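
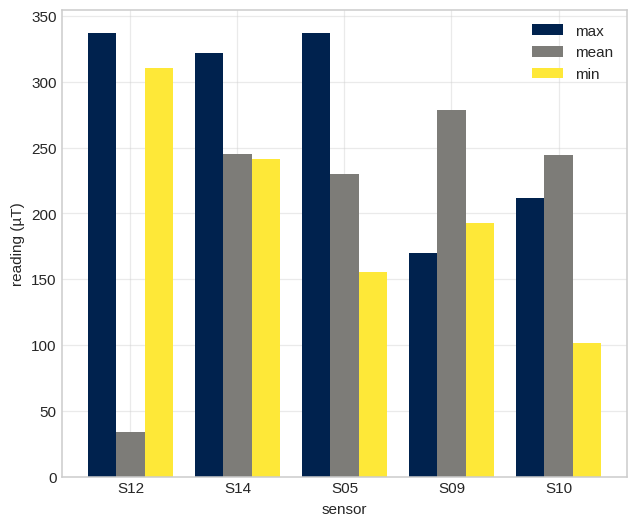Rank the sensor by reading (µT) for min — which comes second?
S14

Top 3 for min: S12 ≈ 300, S14 ≈ 250, S09 ≈ 200.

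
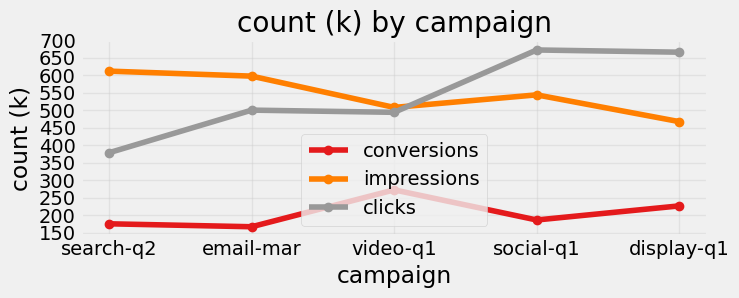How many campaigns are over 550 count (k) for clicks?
Above 550: social-q1, display-q1.

2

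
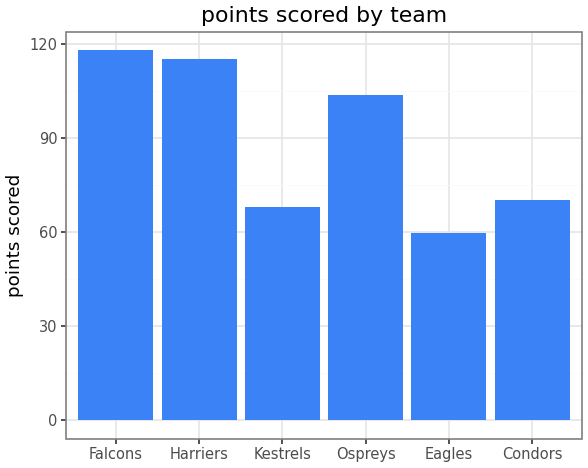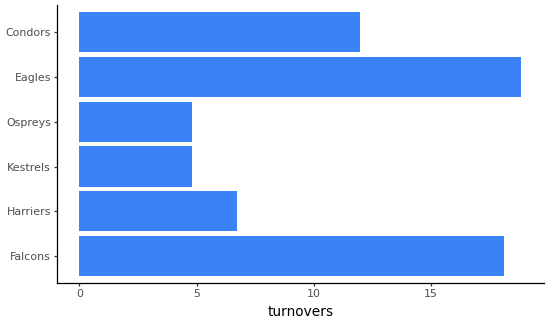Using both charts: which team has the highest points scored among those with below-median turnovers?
Chart 2 median turnovers ≈ 10; below-median teams: Harriers, Kestrels, Ospreys. Among those, Harriers has the highest points scored (≈ 120).

Harriers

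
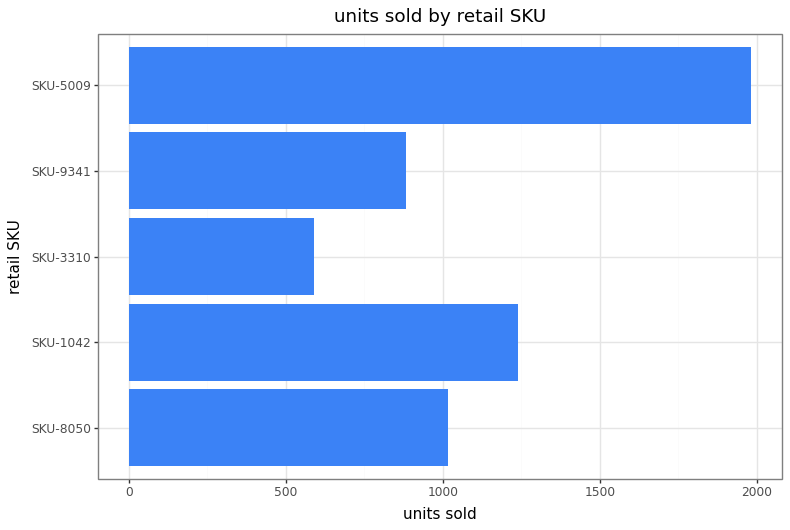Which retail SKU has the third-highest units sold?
Top 4: SKU-5009 ≈ 2000, SKU-1042 ≈ 1200, SKU-8050 ≈ 1000, SKU-9341 ≈ 800.

SKU-8050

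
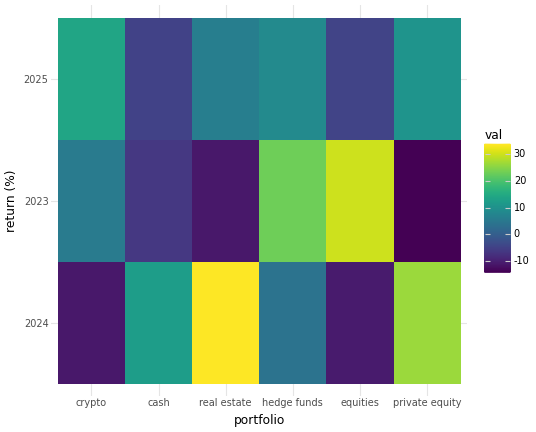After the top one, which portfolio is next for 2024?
private equity

Top 3 for 2024: real estate ≈ 35, private equity ≈ 25, cash ≈ 10.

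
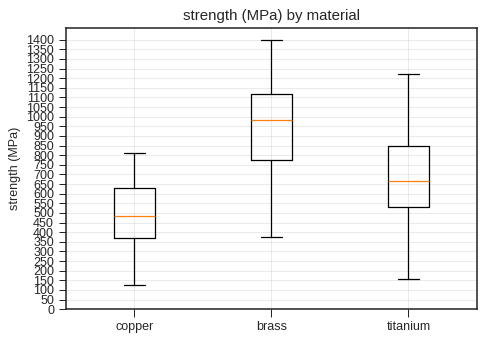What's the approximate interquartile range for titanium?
Q3 ≈ 850, Q1 ≈ 550; IQR ≈ 300.

≈ 300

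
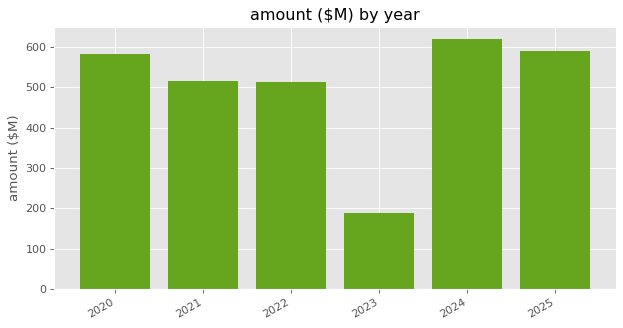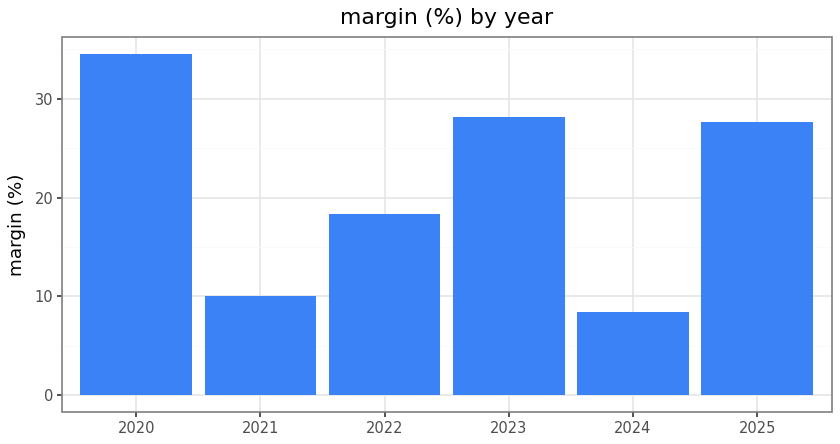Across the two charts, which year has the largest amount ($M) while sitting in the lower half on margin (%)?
2024

Chart 2 median margin (%) ≈ 25; below-median years: 2021, 2022, 2024. Among those, 2024 has the highest amount ($M) (≈ 600).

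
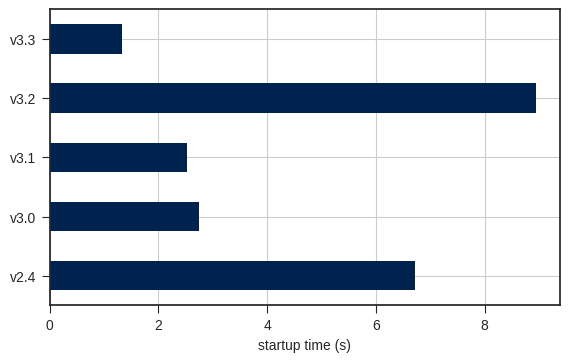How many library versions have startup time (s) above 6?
Above 6: v2.4, v3.2.

2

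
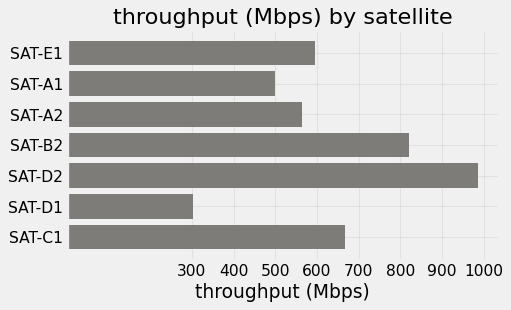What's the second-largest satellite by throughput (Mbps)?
Top 3: SAT-D2 ≈ 1000, SAT-B2 ≈ 800, SAT-C1 ≈ 700.

SAT-B2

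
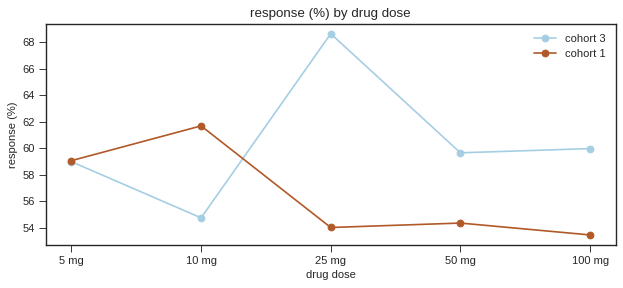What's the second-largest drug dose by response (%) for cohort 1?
Top 3 for cohort 1: 10 mg ≈ 62, 5 mg ≈ 60, 50 mg ≈ 54.

5 mg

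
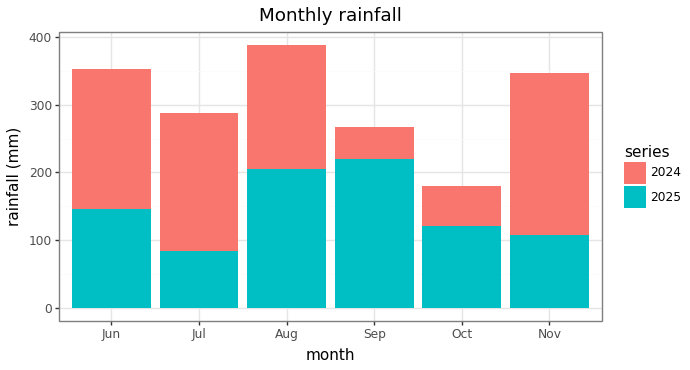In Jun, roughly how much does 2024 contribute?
≈ 200

2024 top ≈ 350, bottom ≈ 150; segment ≈ 200.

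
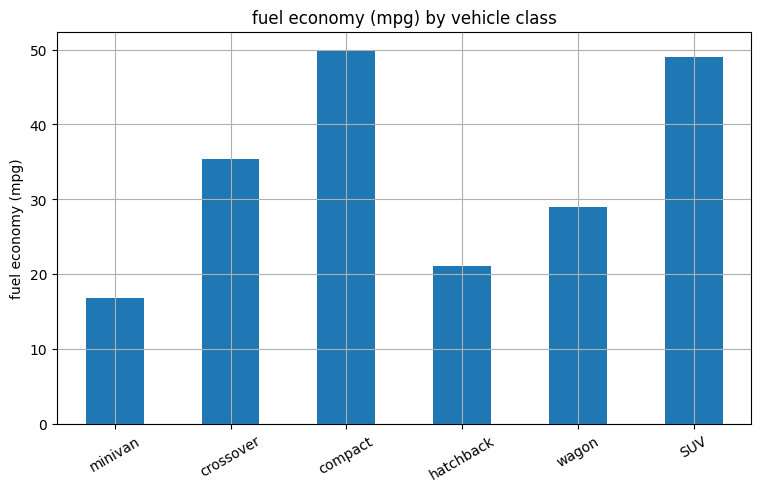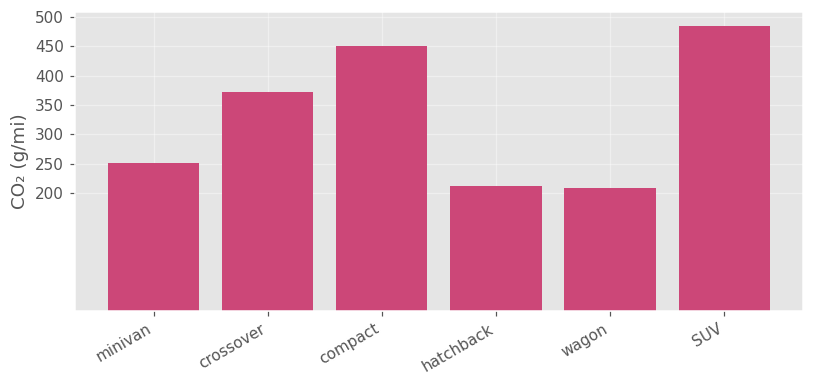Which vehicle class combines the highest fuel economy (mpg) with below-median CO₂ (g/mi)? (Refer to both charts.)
Chart 2 median CO₂ (g/mi) ≈ 300; below-median vehicle classes: minivan, hatchback, wagon. Among those, wagon has the highest fuel economy (mpg) (≈ 30).

wagon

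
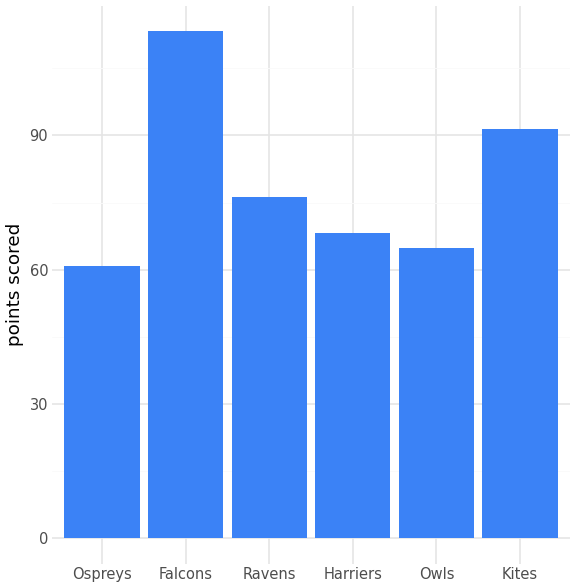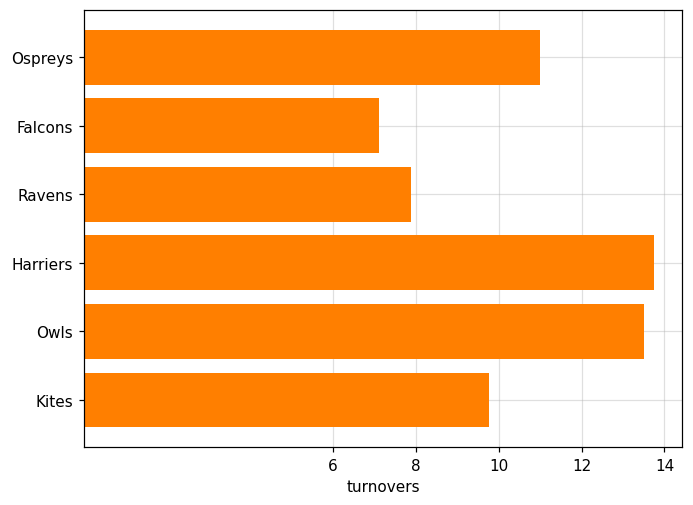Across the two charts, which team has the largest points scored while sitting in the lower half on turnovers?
Falcons

Chart 2 median turnovers ≈ 10; below-median teams: Falcons, Ravens, Kites. Among those, Falcons has the highest points scored (≈ 120).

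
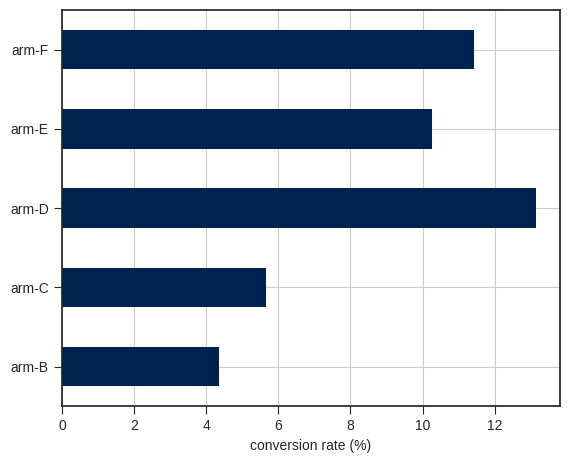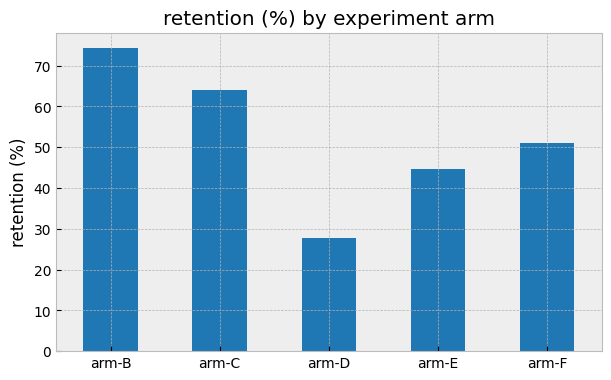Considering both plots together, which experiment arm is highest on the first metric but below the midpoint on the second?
arm-D

Chart 2 median retention (%) ≈ 50; below-median experiment arms: arm-D, arm-E. Among those, arm-D has the highest conversion rate (%) (≈ 14).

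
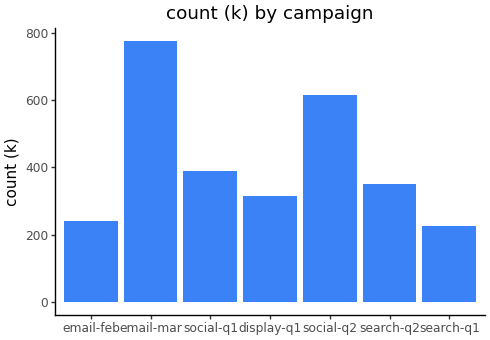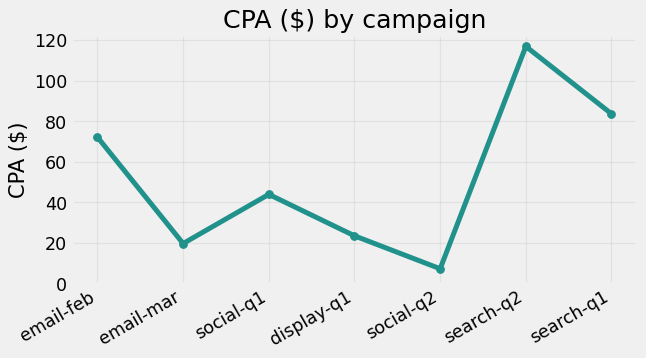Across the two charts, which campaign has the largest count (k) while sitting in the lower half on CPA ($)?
email-mar

Chart 2 median CPA ($) ≈ 40; below-median campaigns: email-mar, display-q1, social-q2. Among those, email-mar has the highest count (k) (≈ 800).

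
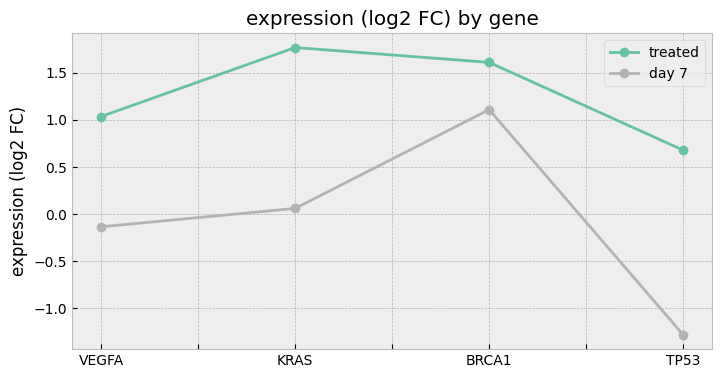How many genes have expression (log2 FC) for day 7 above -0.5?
3

Above -0.5: VEGFA, KRAS, BRCA1.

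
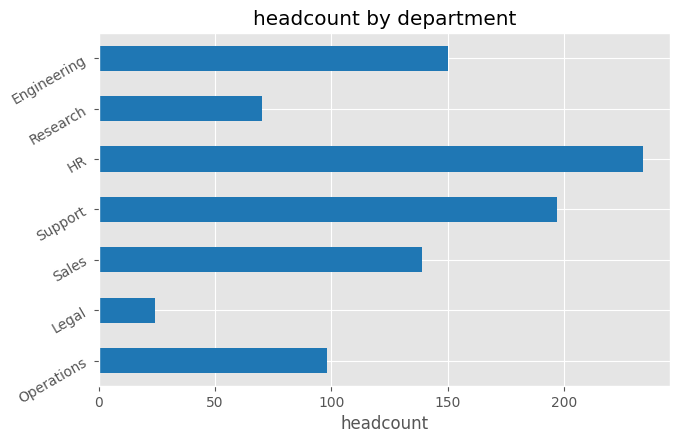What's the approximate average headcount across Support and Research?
≈ 140

(200 + 80) / 2 ≈ 140.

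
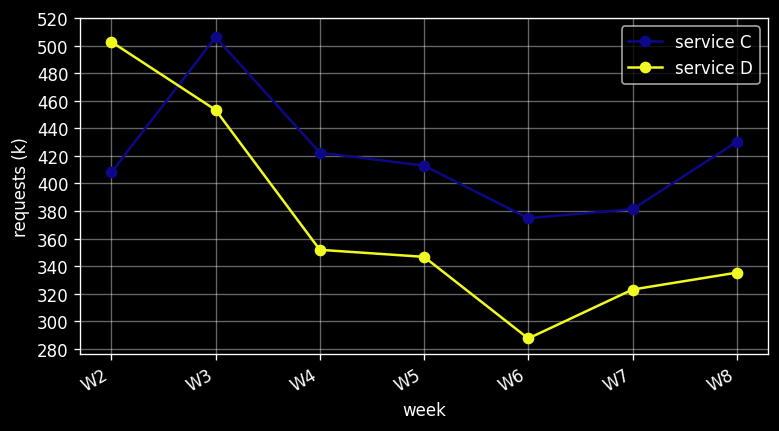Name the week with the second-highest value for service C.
Top 3 for service C: W3 ≈ 500, W8 ≈ 440, W4 ≈ 420.

W8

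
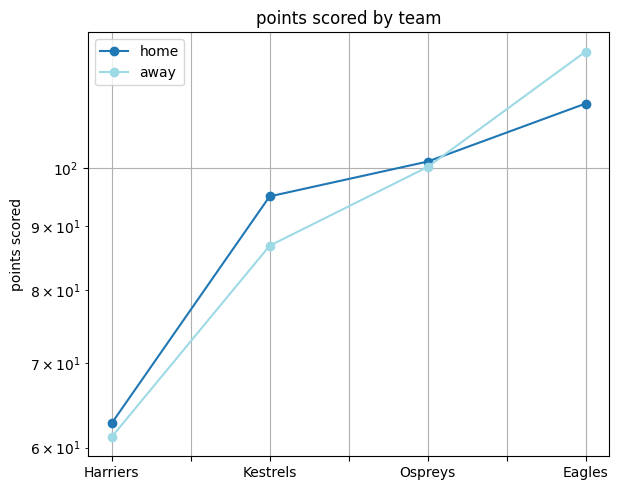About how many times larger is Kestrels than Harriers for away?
≈ 1.5×

Kestrels ≈ 90, Harriers ≈ 60; 90/60 ≈ 1.5.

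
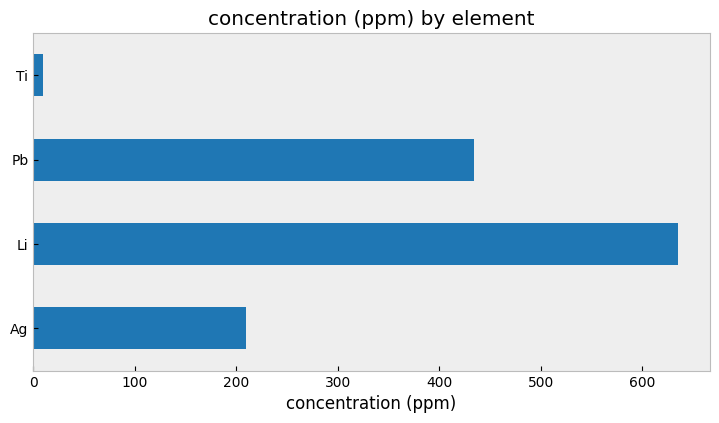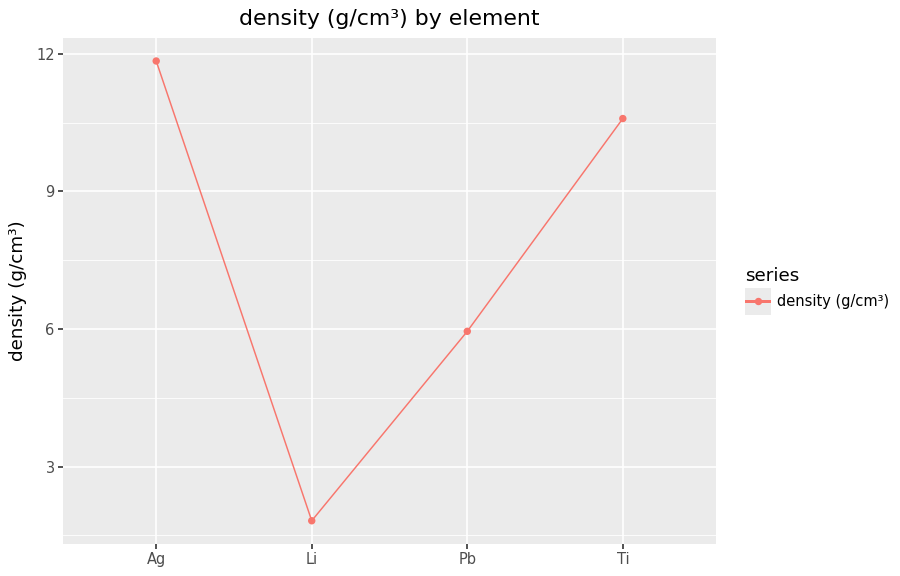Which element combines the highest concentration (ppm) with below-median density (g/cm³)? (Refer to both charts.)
Li

Chart 2 median density (g/cm³) ≈ 8; below-median elements: Li, Pb. Among those, Li has the highest concentration (ppm) (≈ 600).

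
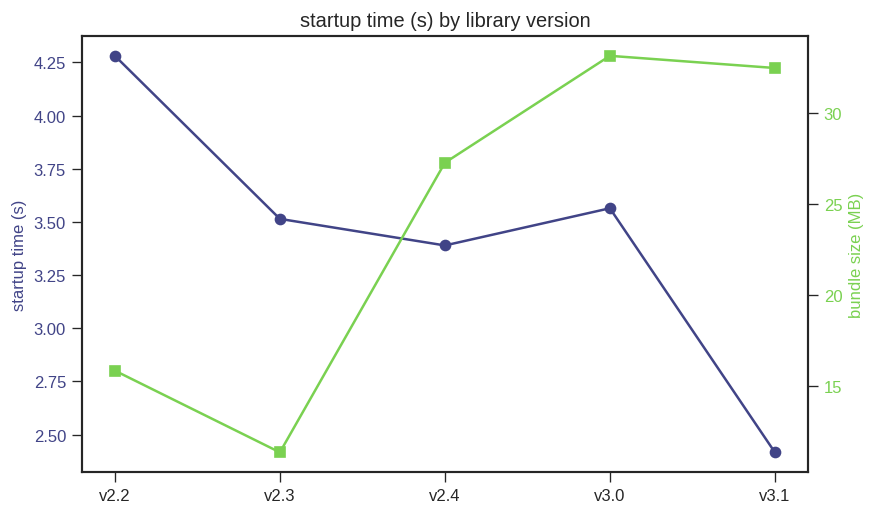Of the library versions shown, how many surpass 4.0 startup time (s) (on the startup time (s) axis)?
1

Above 4.0: v2.2.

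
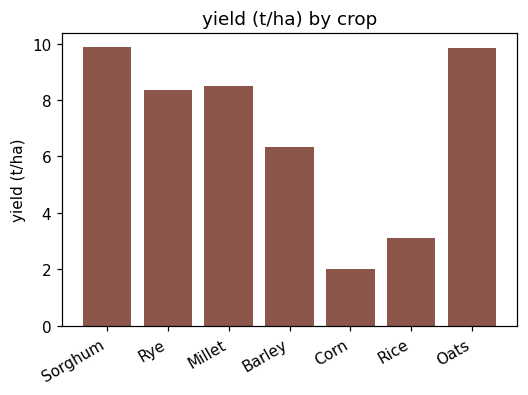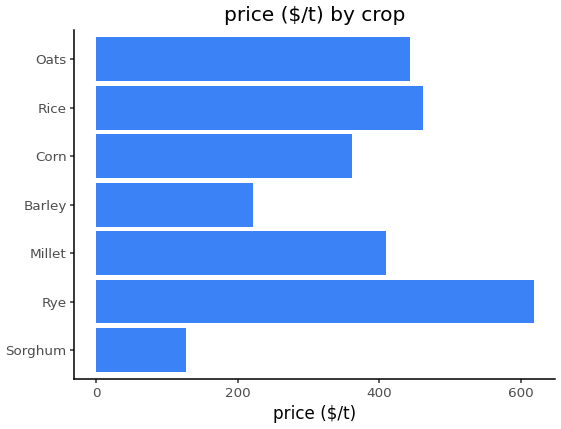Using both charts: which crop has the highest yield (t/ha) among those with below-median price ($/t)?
Chart 2 median price ($/t) ≈ 400; below-median crops: Sorghum, Barley, Corn. Among those, Sorghum has the highest yield (t/ha) (≈ 10).

Sorghum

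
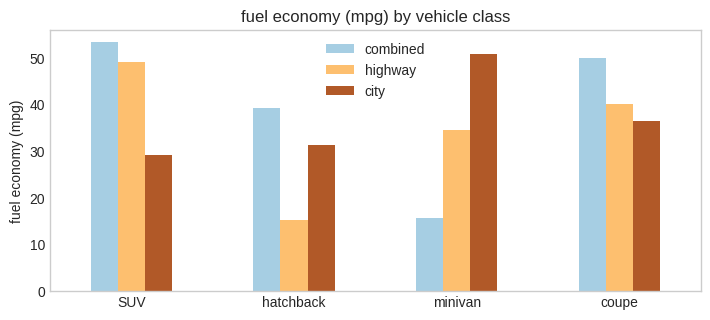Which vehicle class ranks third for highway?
Top 4 for highway: SUV ≈ 50, coupe ≈ 40, minivan ≈ 35, hatchback ≈ 15.

minivan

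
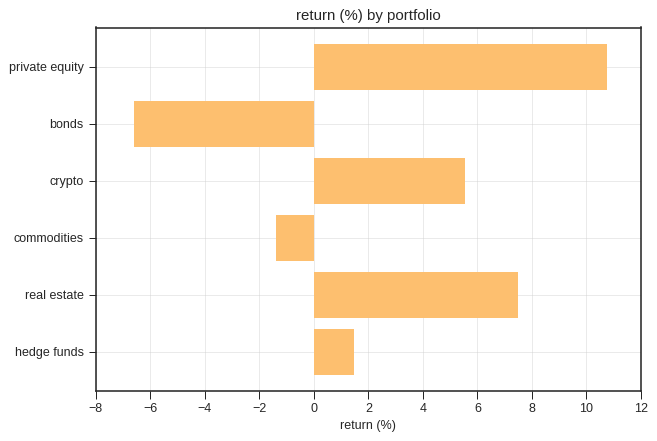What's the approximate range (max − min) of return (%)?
Max private equity ≈ 10, min bonds ≈ -6; range ≈ 16.

≈ 16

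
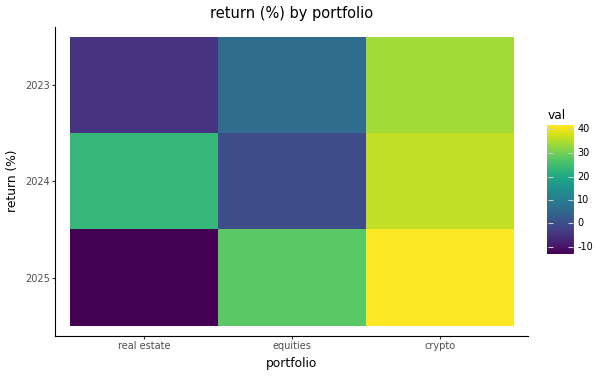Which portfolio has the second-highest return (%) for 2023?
Top 3 for 2023: crypto ≈ 35, equities ≈ 5, real estate ≈ -5.

equities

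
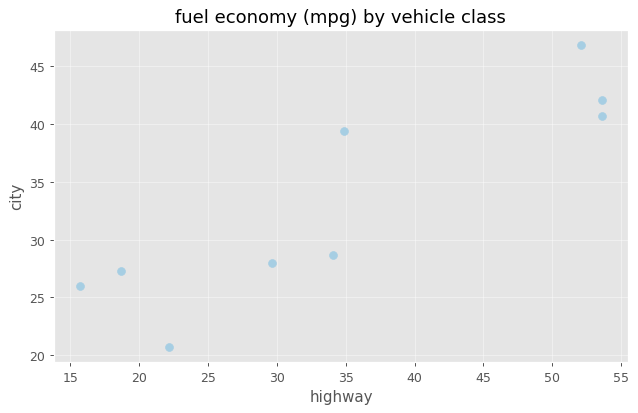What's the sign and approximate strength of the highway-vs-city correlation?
positive, strong

Points are positively correlated; strong (|r| ≈ 0.9).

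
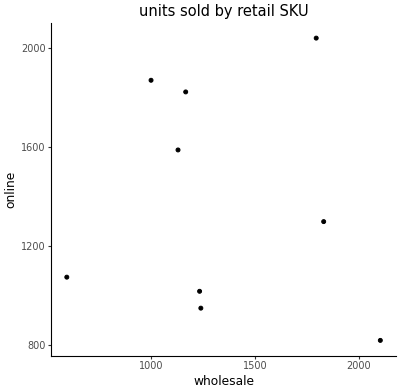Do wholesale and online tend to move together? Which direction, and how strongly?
Points are roughly uncorrelated; weak (|r| ≈ 0.1).

no clear correlation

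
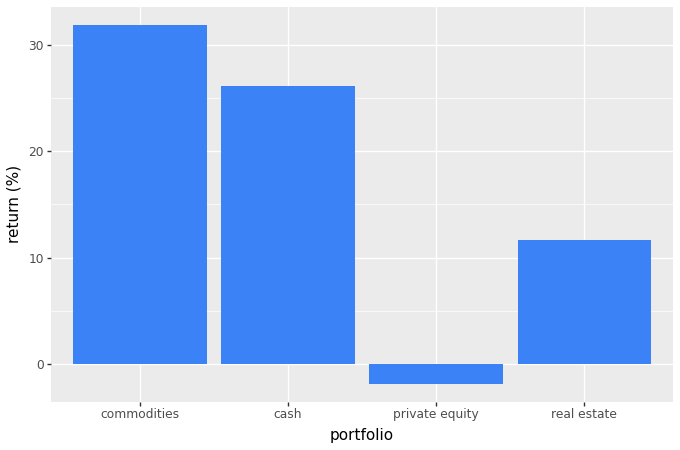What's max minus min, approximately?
≈ 30

Max commodities ≈ 30, min private equity ≈ 0; range ≈ 30.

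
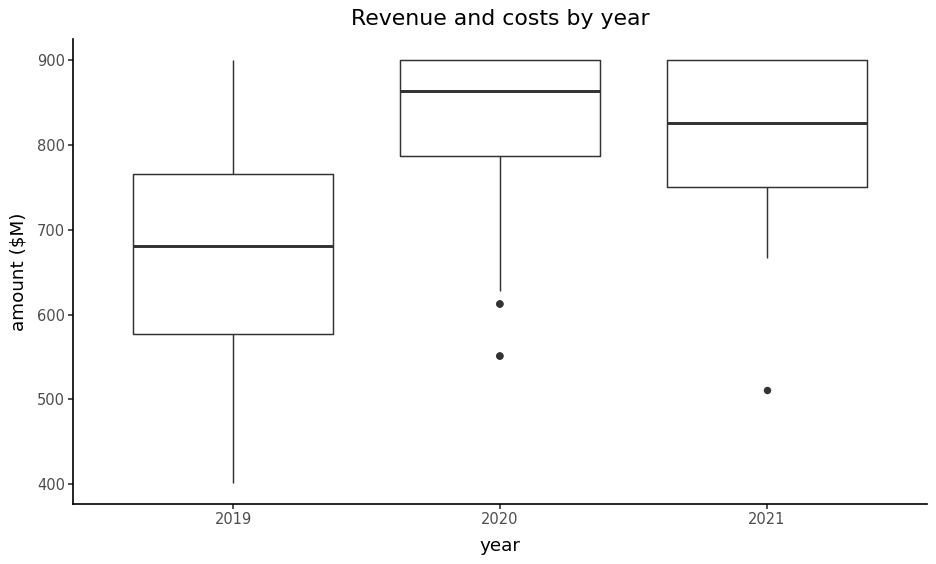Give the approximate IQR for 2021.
Q3 ≈ 900, Q1 ≈ 760; IQR ≈ 140.

≈ 140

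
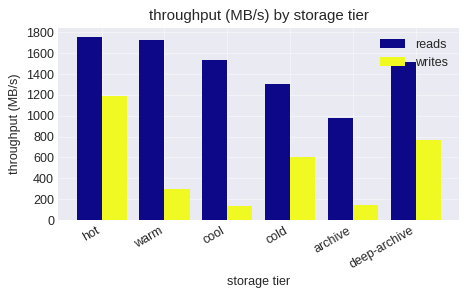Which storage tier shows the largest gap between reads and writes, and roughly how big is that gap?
warm: reads ≈ 1800, writes ≈ 200 → gap ≈ 1600. Next-largest (cool) is only ≈ 1400.

warm, ≈ 1600 MB/s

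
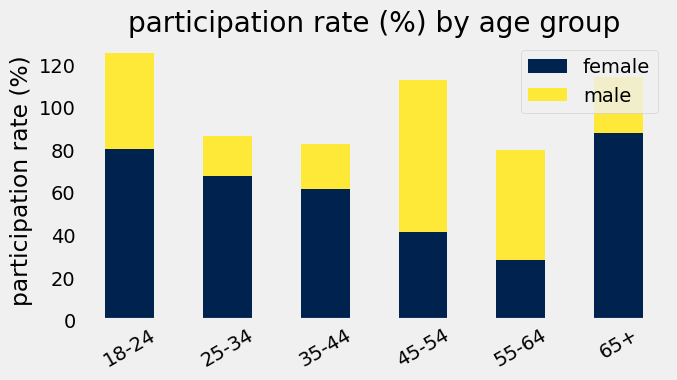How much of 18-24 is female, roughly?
female top ≈ 80, bottom ≈ 0; segment ≈ 80.

≈ 80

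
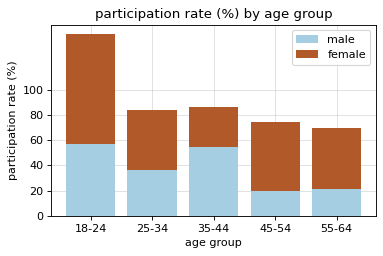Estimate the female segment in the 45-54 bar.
≈ 60

female top ≈ 80, bottom ≈ 20; segment ≈ 60.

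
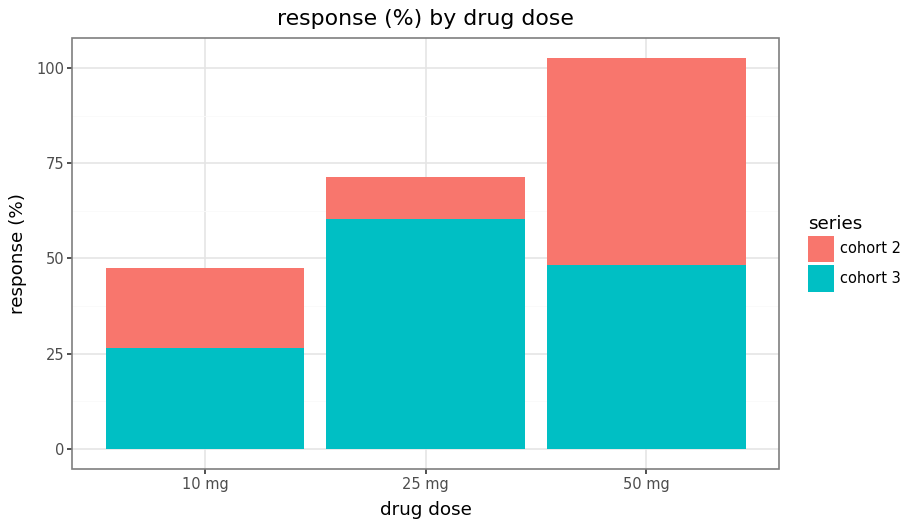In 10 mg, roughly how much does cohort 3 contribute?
cohort 3 top ≈ 30, bottom ≈ 0; segment ≈ 30.

≈ 30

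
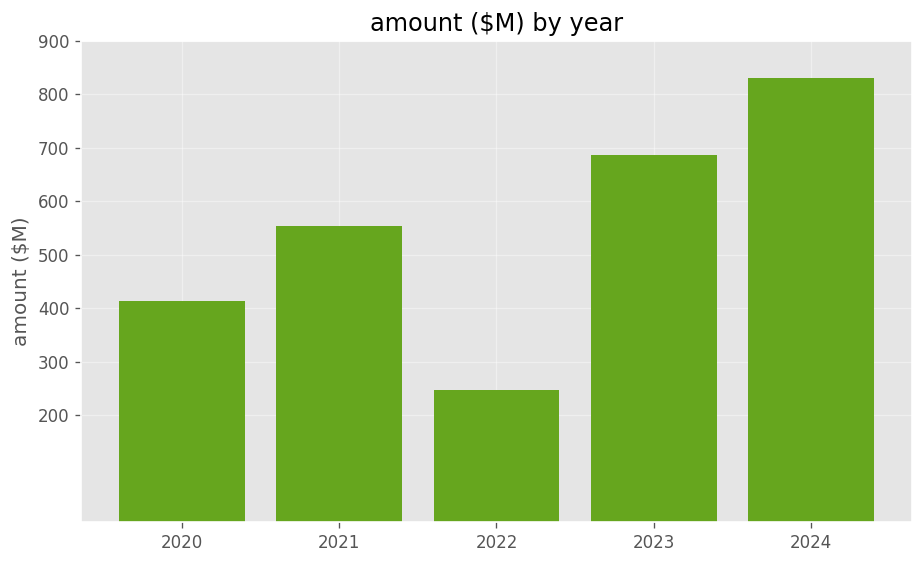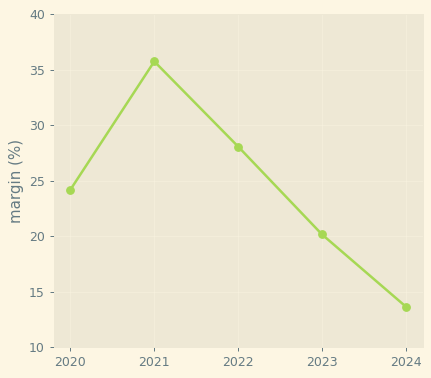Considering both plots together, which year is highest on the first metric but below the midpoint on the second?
2024

Chart 2 median margin (%) ≈ 25; below-median years: 2023, 2024. Among those, 2024 has the highest amount ($M) (≈ 800).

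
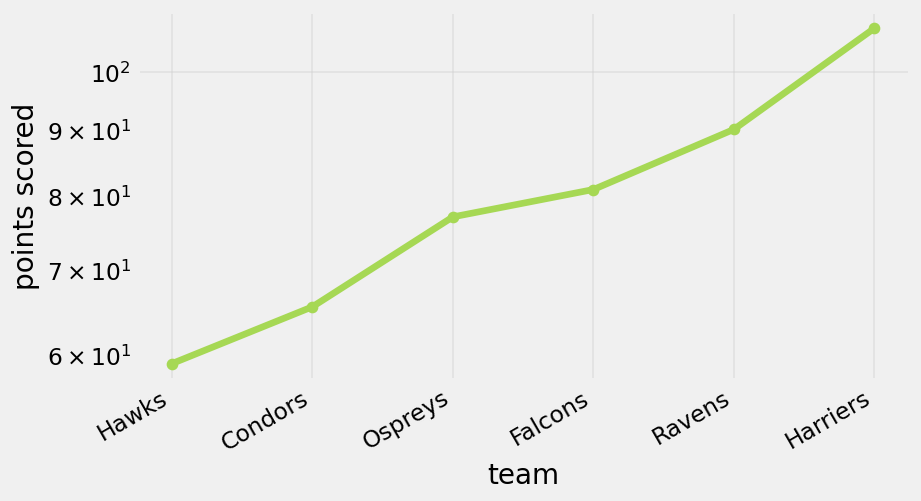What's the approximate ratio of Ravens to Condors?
Ravens ≈ 90, Condors ≈ 65; 90/65 ≈ 1.38.

≈ 1.38×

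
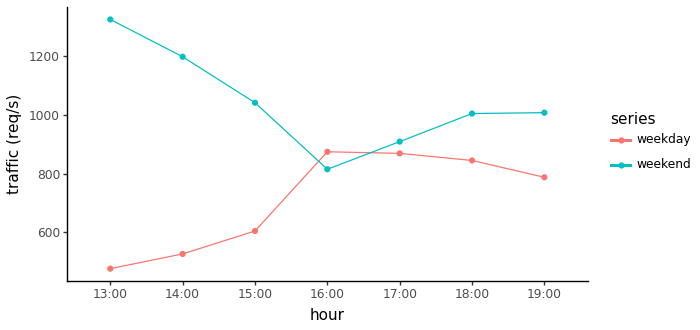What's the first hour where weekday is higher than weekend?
15:00: weekday ≈ 600 vs weekend ≈ 1000 (not yet); 16:00: weekday ≈ 900 vs weekend ≈ 800 (first crossover).

16:00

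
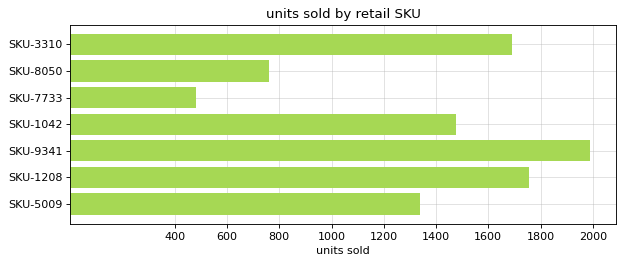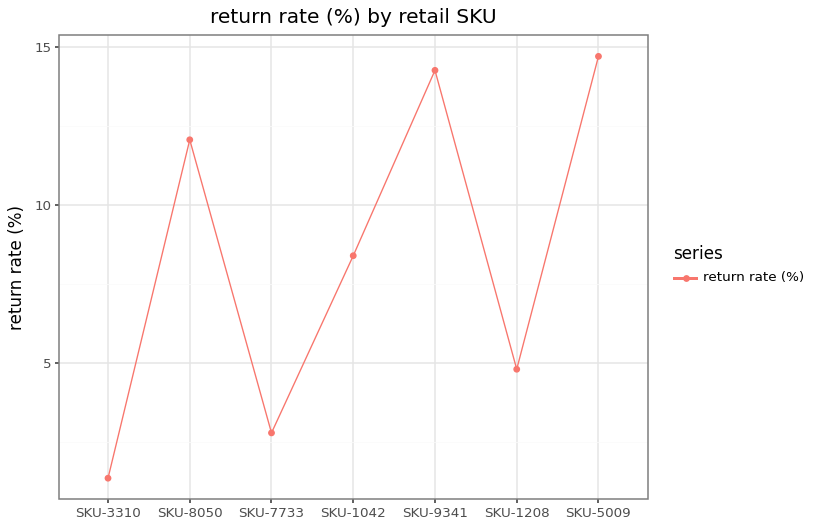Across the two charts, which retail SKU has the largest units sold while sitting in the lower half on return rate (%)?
SKU-1208

Chart 2 median return rate (%) ≈ 8; below-median retail SKUs: SKU-3310, SKU-7733, SKU-1208. Among those, SKU-1208 has the highest units sold (≈ 1800).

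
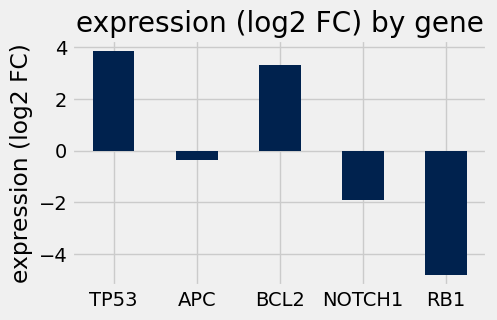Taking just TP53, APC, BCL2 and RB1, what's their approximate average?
(4 + 0 + 3 + -5) / 4 ≈ 0.

≈ 0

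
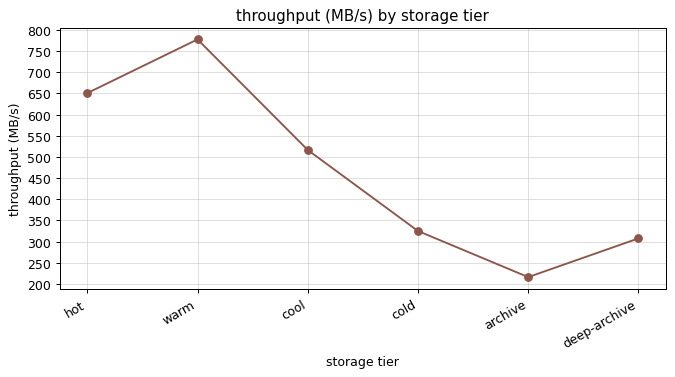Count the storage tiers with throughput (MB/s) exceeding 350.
Above 350: hot, warm, cool.

3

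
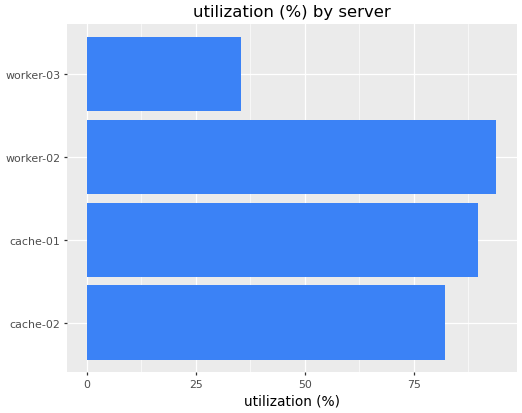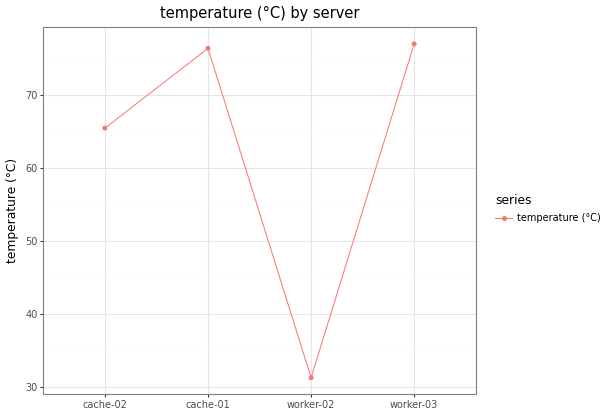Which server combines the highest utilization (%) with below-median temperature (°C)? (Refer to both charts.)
worker-02

Chart 2 median temperature (°C) ≈ 70; below-median servers: cache-02, worker-02. Among those, worker-02 has the highest utilization (%) (≈ 90).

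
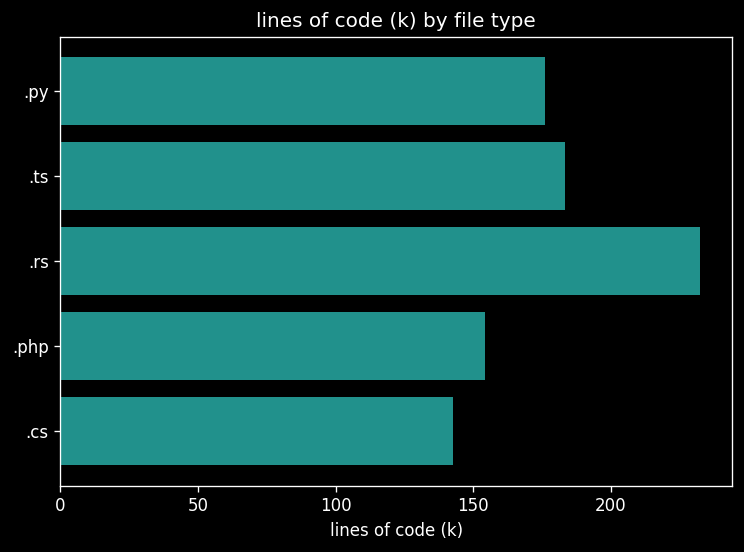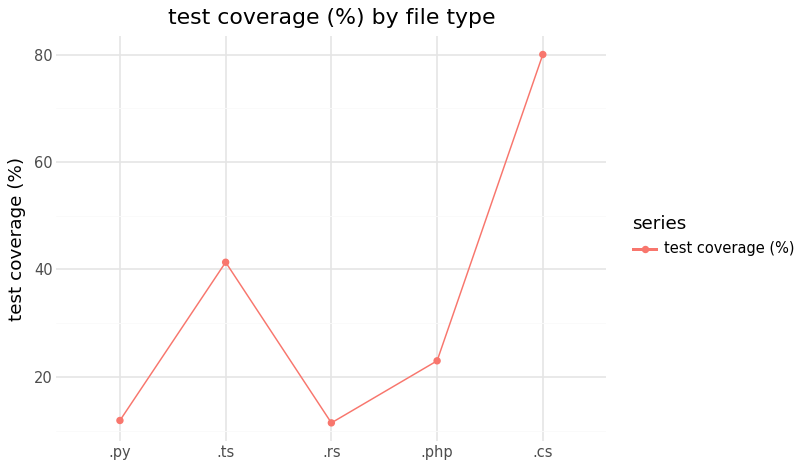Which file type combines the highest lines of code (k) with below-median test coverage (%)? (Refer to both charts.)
.rs

Chart 2 median test coverage (%) ≈ 20; below-median file types: .py, .rs. Among those, .rs has the highest lines of code (k) (≈ 225).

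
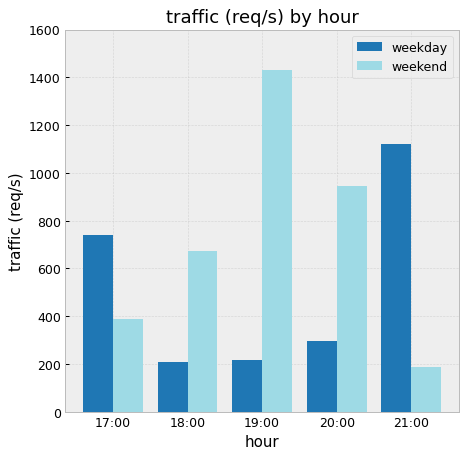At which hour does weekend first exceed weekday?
17:00: weekend ≈ 400 vs weekday ≈ 800 (not yet); 18:00: weekend ≈ 600 vs weekday ≈ 200 (first crossover).

18:00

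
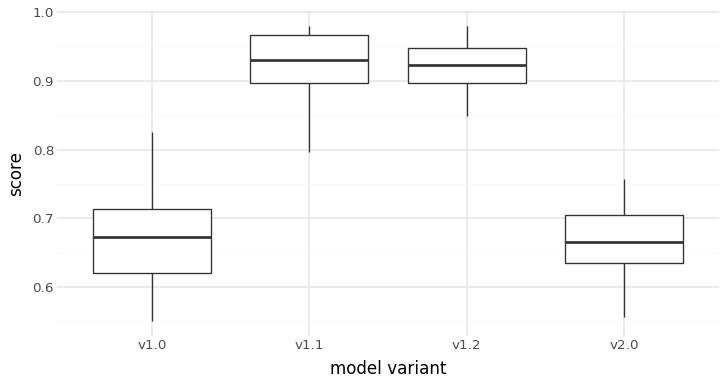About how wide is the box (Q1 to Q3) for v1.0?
Q3 ≈ 0.70, Q1 ≈ 0.60; IQR ≈ 0.10.

≈ 0.10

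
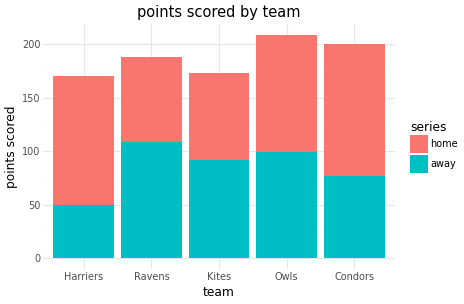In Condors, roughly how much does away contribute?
≈ 80

away top ≈ 80, bottom ≈ 0; segment ≈ 80.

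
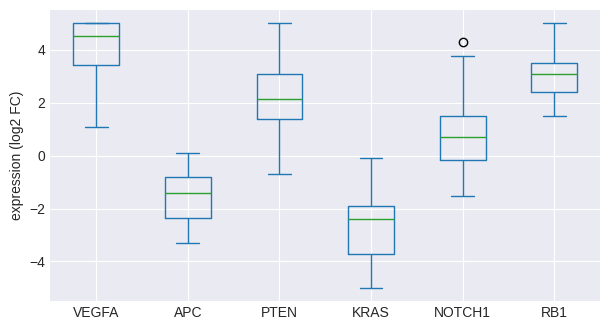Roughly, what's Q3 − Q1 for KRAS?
Q3 ≈ -2, Q1 ≈ -4; IQR ≈ 2.

≈ 2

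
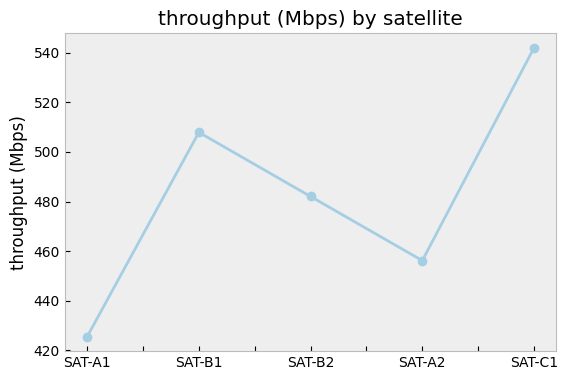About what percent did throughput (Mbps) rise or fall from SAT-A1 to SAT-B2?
SAT-A1 ≈ 430, SAT-B2 ≈ 480; (480 − 430) / 430 ≈ +11.6%.

≈ +11.6%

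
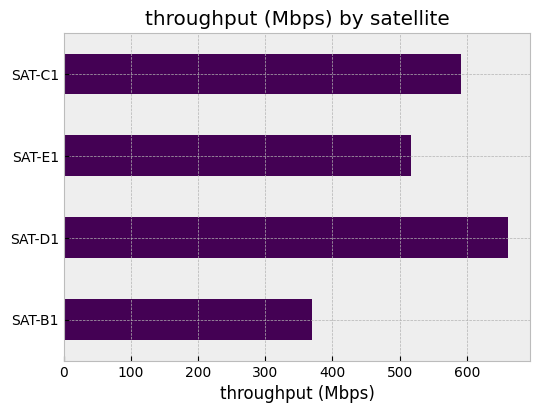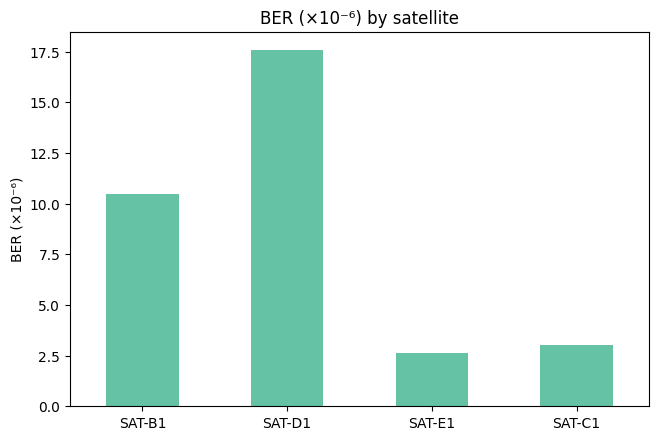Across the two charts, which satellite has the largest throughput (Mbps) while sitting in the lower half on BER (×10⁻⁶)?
Chart 2 median BER (×10⁻⁶) ≈ 6; below-median satellites: SAT-E1, SAT-C1. Among those, SAT-C1 has the highest throughput (Mbps) (≈ 600).

SAT-C1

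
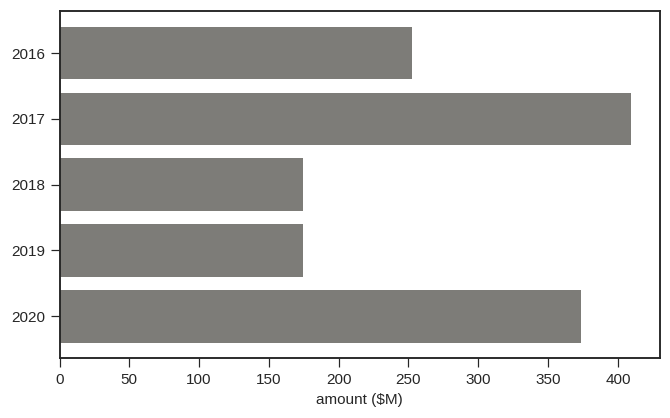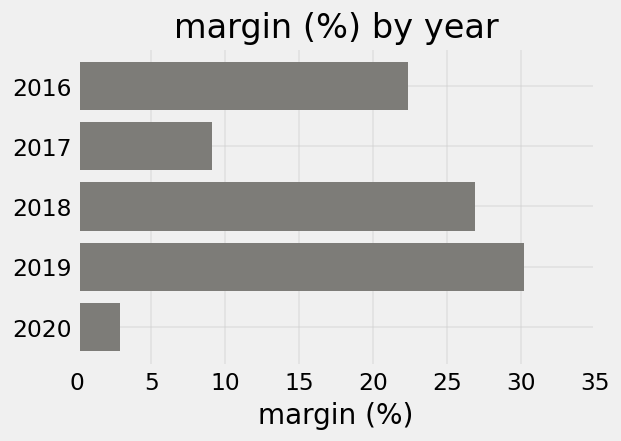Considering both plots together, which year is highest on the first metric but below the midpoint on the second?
2017

Chart 2 median margin (%) ≈ 20; below-median years: 2017, 2020. Among those, 2017 has the highest amount ($M) (≈ 400).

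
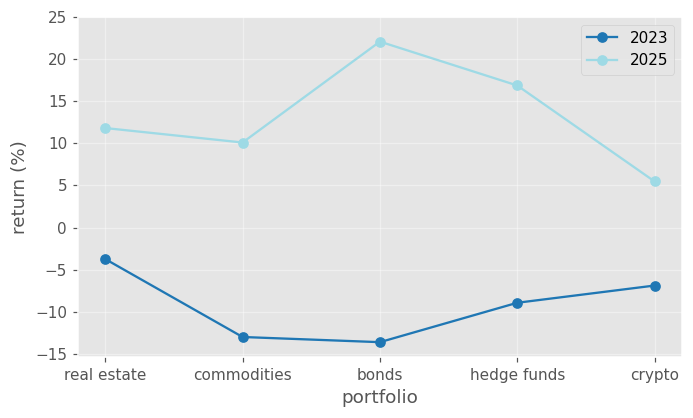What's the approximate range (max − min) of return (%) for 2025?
Max bonds ≈ 20, min crypto ≈ 5; range ≈ 15.

≈ 15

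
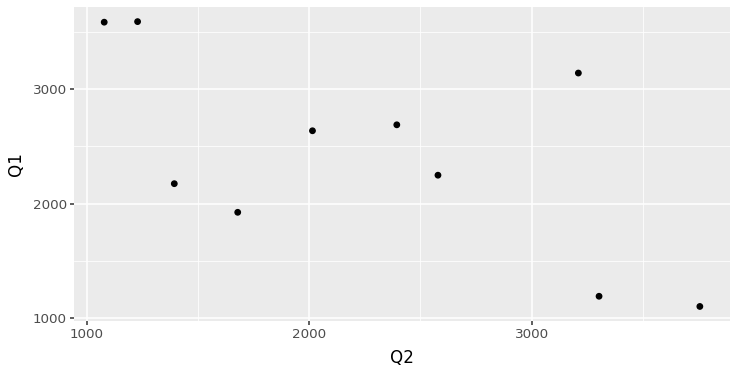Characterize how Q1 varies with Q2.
Points are negatively correlated; moderate (|r| ≈ 0.6).

negative, moderate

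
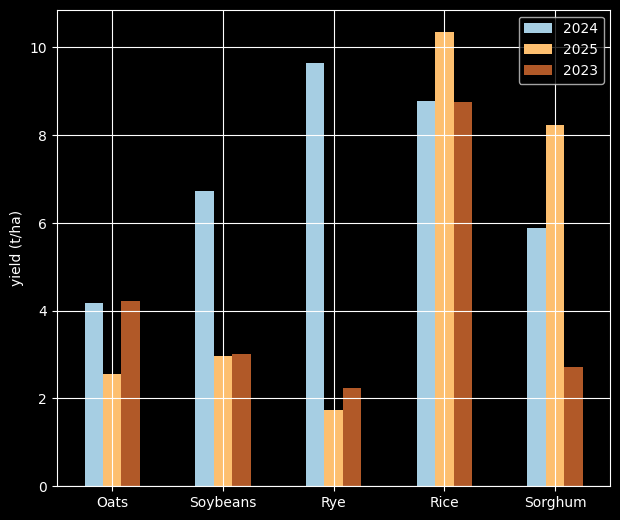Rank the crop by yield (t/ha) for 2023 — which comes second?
Oats

Top 3 for 2023: Rice ≈ 9, Oats ≈ 4, Soybeans ≈ 3.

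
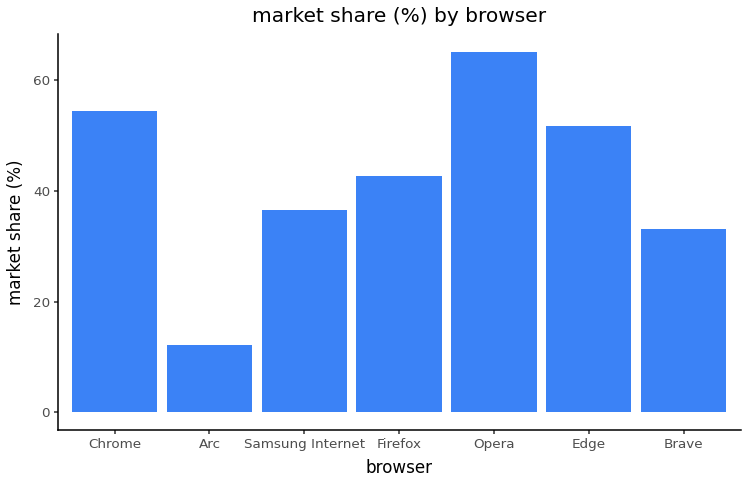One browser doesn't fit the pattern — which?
Arc

Arc ≈ 10; the rest sit between ≈ 30 and ≈ 60.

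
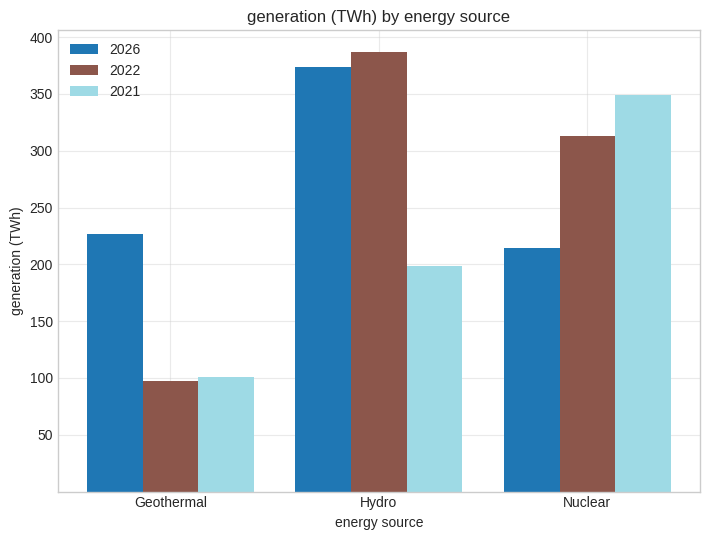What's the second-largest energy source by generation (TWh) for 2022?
Nuclear

Top 3 for 2022: Hydro ≈ 400, Nuclear ≈ 300, Geothermal ≈ 100.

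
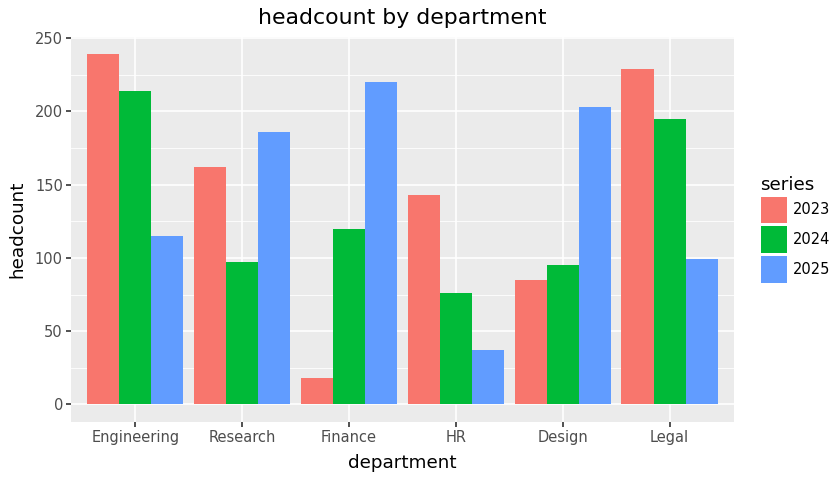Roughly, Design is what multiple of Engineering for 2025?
Design ≈ 200, Engineering ≈ 120; 200/120 ≈ 1.67.

≈ 1.67×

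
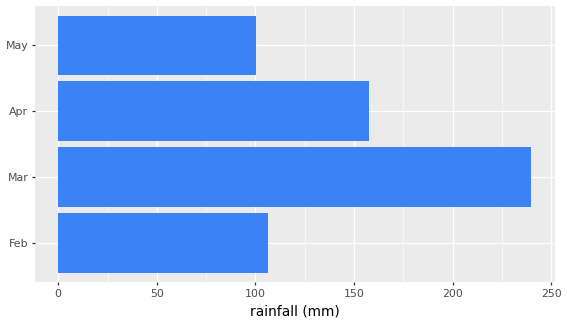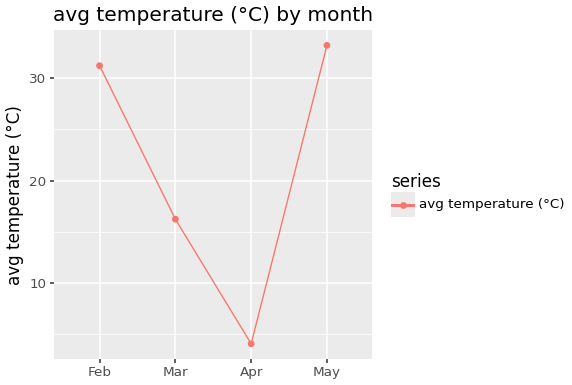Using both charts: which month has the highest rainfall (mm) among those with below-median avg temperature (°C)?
Mar

Chart 2 median avg temperature (°C) ≈ 25; below-median months: Mar, Apr. Among those, Mar has the highest rainfall (mm) (≈ 250).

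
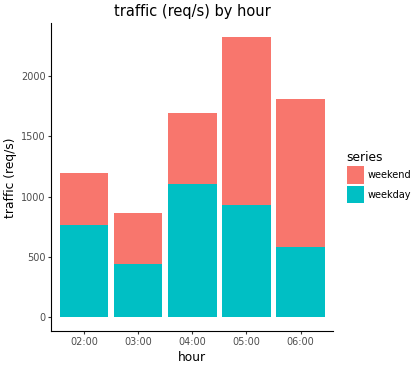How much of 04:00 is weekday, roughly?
weekday top ≈ 1200, bottom ≈ 0; segment ≈ 1200.

≈ 1200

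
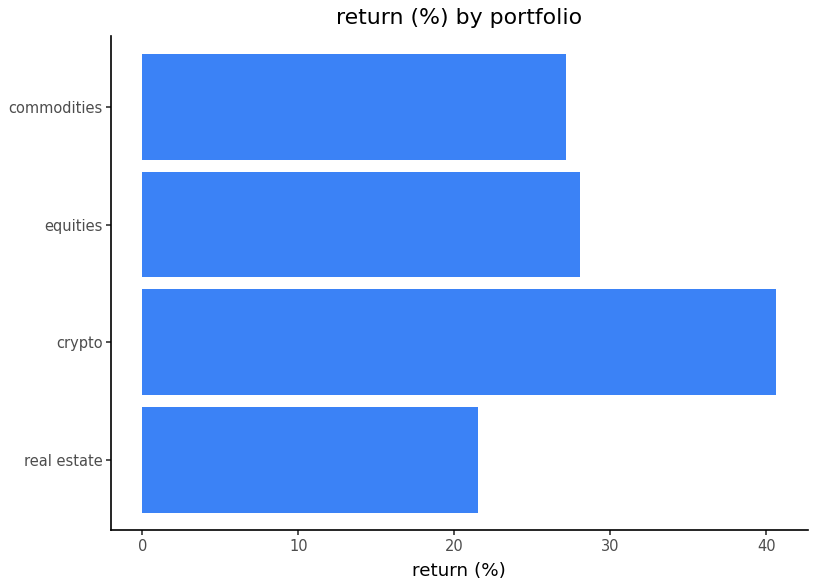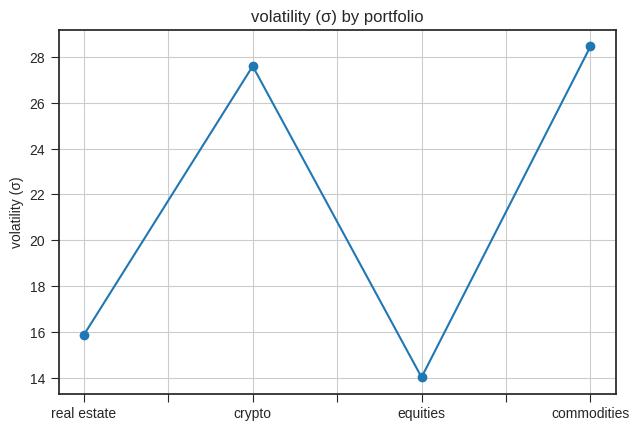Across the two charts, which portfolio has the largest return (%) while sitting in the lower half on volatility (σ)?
Chart 2 median volatility (σ) ≈ 20; below-median portfolios: real estate, equities. Among those, equities has the highest return (%) (≈ 30).

equities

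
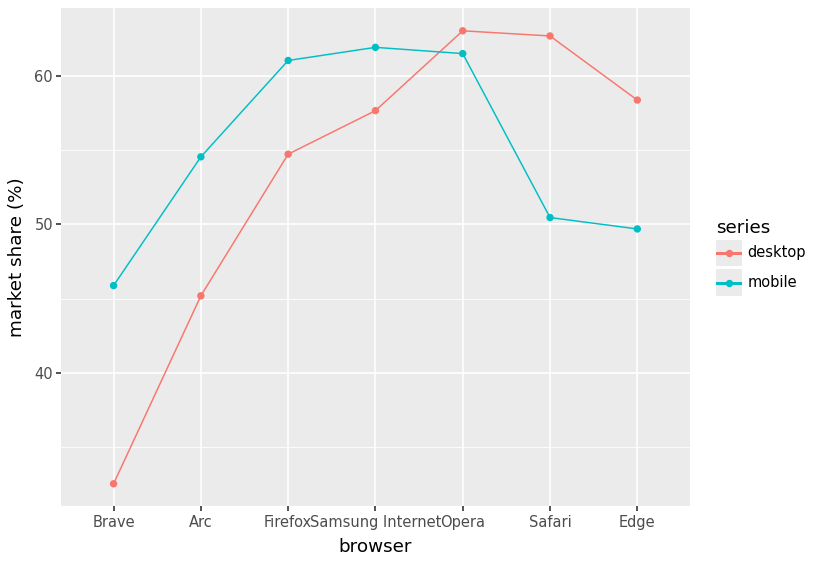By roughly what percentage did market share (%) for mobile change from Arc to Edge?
Arc ≈ 55, Edge ≈ 50; (50 − 55) / 55 ≈ -9.1%.

≈ -9.1%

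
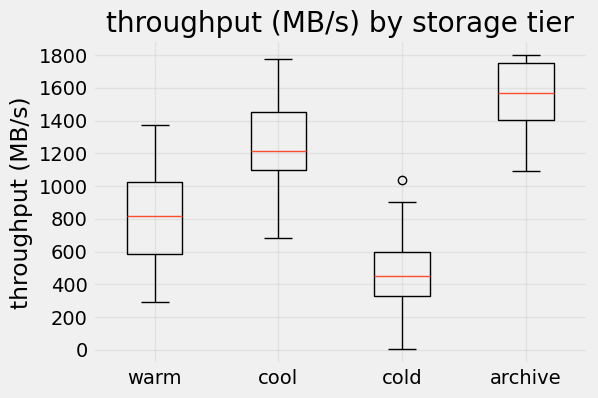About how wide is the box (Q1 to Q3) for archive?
Q3 ≈ 1800, Q1 ≈ 1400; IQR ≈ 400.

≈ 400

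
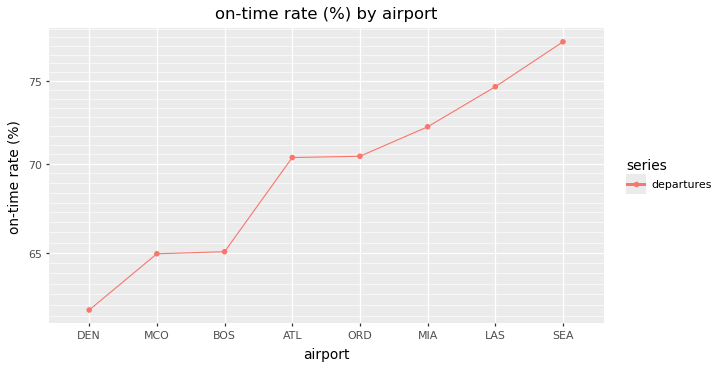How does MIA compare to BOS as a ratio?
MIA ≈ 72, BOS ≈ 66; 72/66 ≈ 1.09.

≈ 1.09×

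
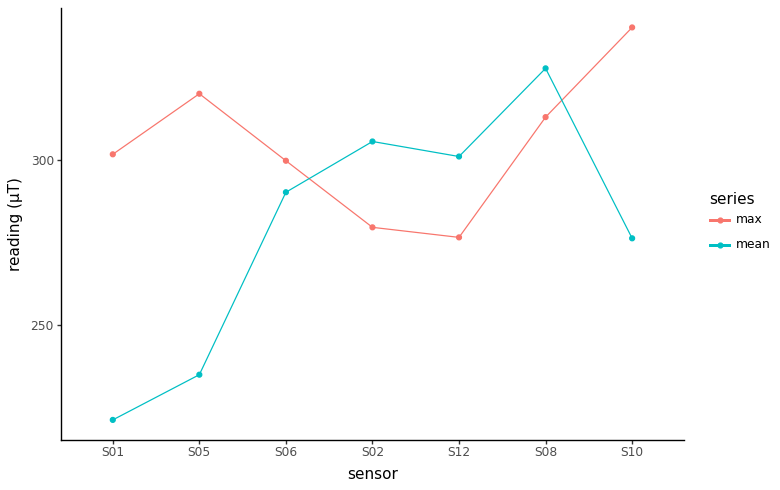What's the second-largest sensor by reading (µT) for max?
S05

Top 3 for max: S10 ≈ 340, S05 ≈ 320, S08 ≈ 310.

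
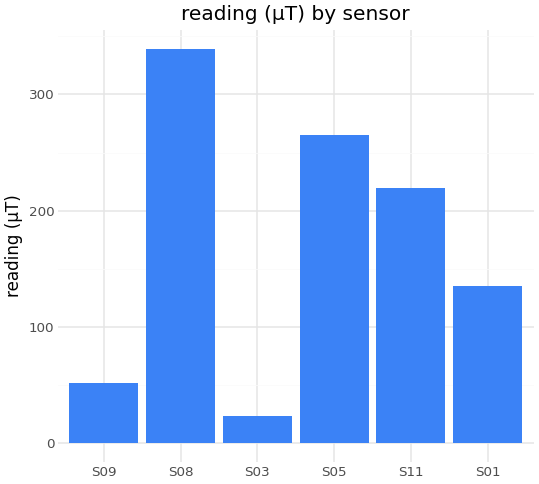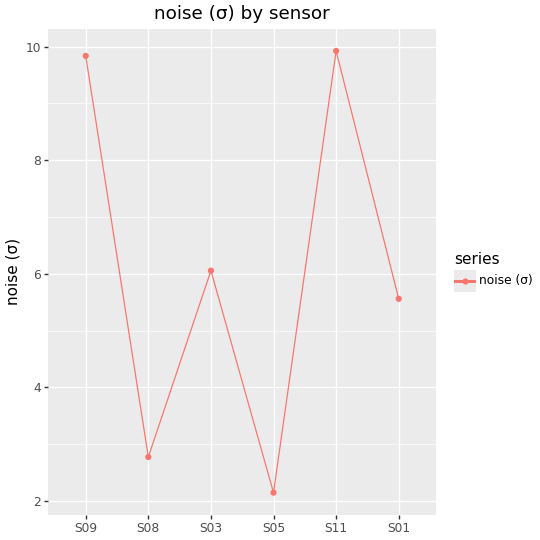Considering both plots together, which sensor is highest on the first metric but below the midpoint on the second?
Chart 2 median noise (σ) ≈ 6; below-median sensors: S08, S05, S01. Among those, S08 has the highest reading (µT) (≈ 350).

S08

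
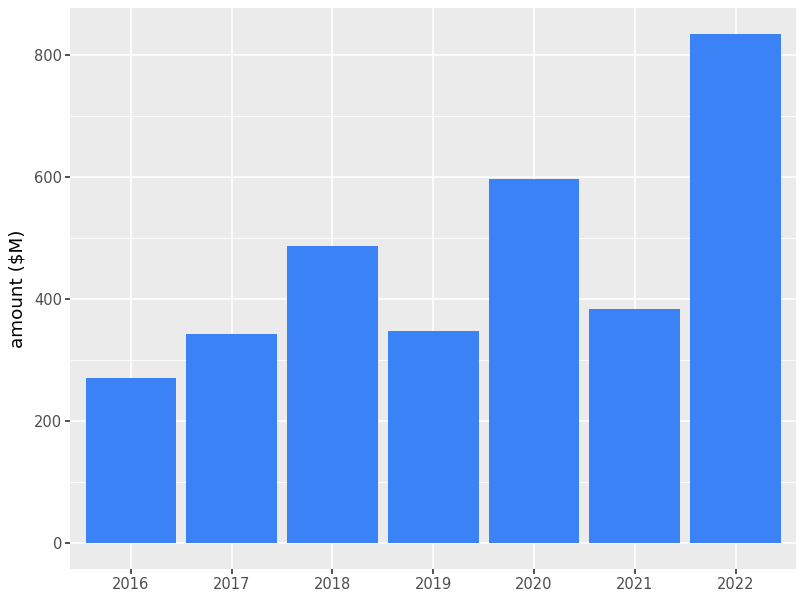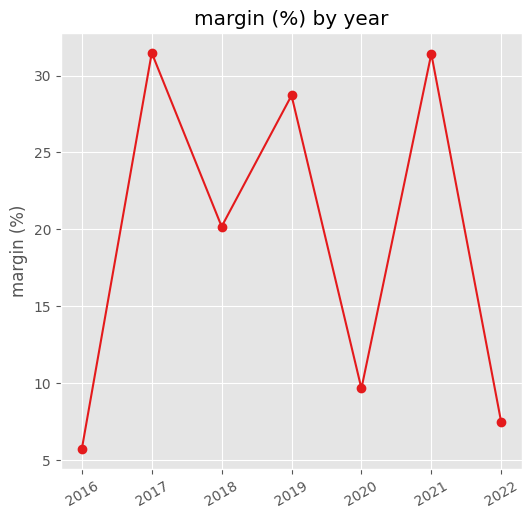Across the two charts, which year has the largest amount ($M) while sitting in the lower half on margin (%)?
Chart 2 median margin (%) ≈ 20; below-median years: 2016, 2020, 2022. Among those, 2022 has the highest amount ($M) (≈ 800).

2022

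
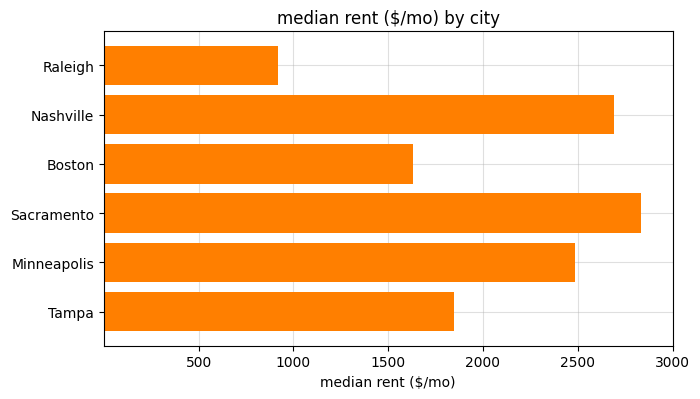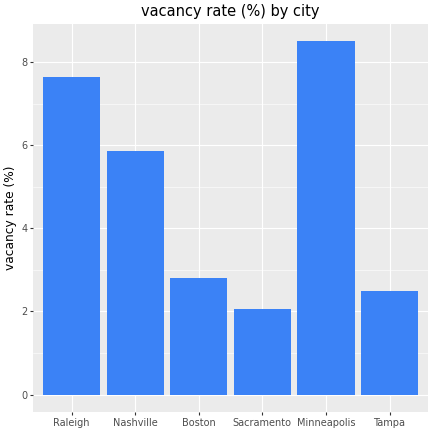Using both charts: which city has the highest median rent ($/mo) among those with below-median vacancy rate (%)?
Chart 2 median vacancy rate (%) ≈ 4; below-median cities: Boston, Sacramento, Tampa. Among those, Sacramento has the highest median rent ($/mo) (≈ 3000).

Sacramento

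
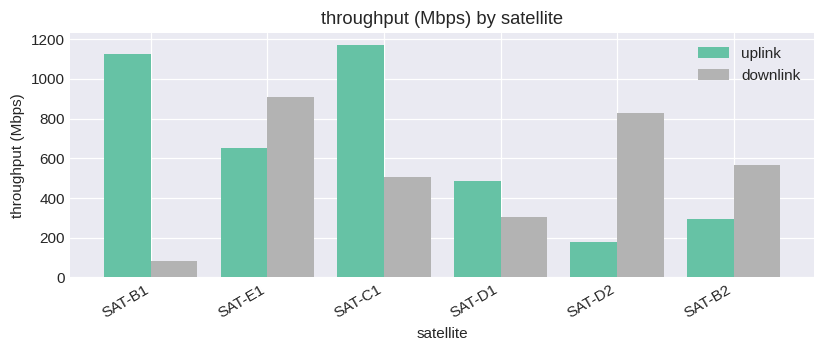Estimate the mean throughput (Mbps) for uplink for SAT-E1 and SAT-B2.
≈ 500

(700 + 300) / 2 ≈ 500.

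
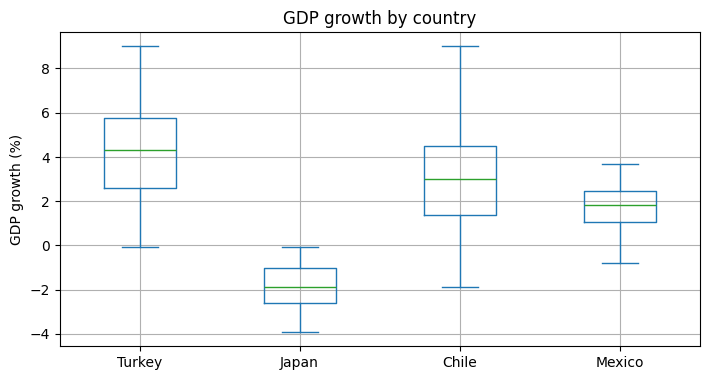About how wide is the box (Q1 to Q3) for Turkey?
≈ 3

Q3 ≈ 6, Q1 ≈ 3; IQR ≈ 3.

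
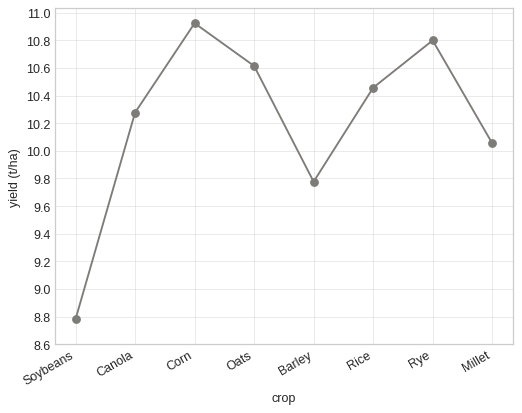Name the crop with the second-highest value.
Top 3: Corn ≈ 11.0, Rye ≈ 10.8, Oats ≈ 10.6.

Rye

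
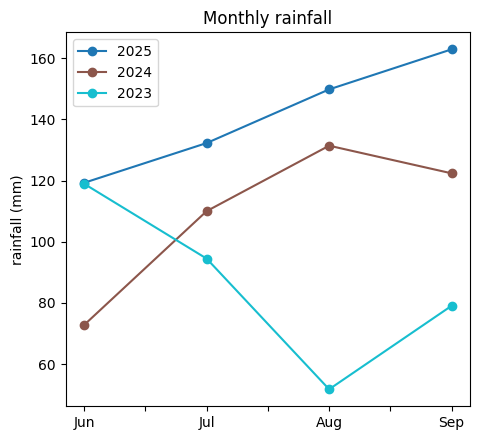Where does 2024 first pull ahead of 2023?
Jun: 2024 ≈ 70 vs 2023 ≈ 120 (not yet); Jul: 2024 ≈ 110 vs 2023 ≈ 90 (first crossover).

Jul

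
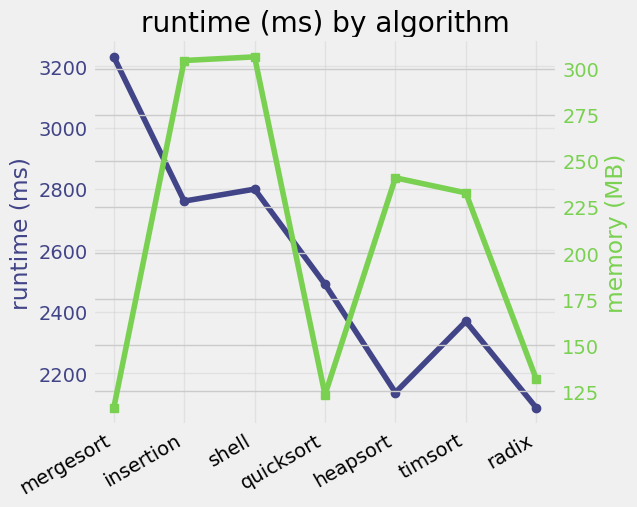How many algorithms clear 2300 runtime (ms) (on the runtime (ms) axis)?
Above 2300: mergesort, insertion, shell, quicksort, timsort.

5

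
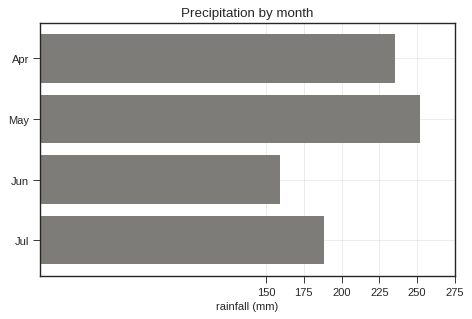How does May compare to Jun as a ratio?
≈ 1.67×

May ≈ 250, Jun ≈ 150; 250/150 ≈ 1.67.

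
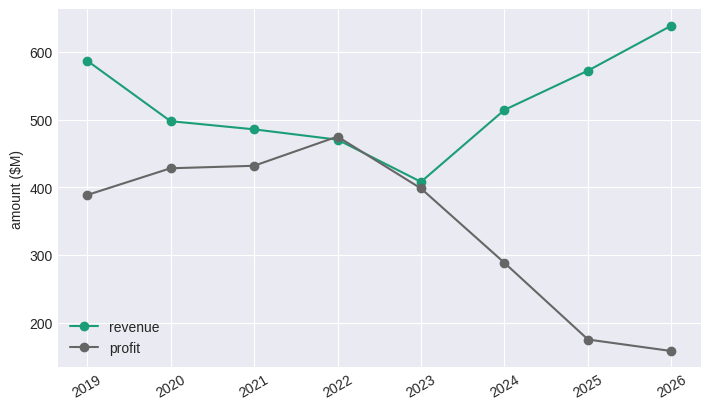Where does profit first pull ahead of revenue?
2021: profit ≈ 450 vs revenue ≈ 500 (not yet); 2022: profit ≈ 500 vs revenue ≈ 450 (first crossover).

2022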